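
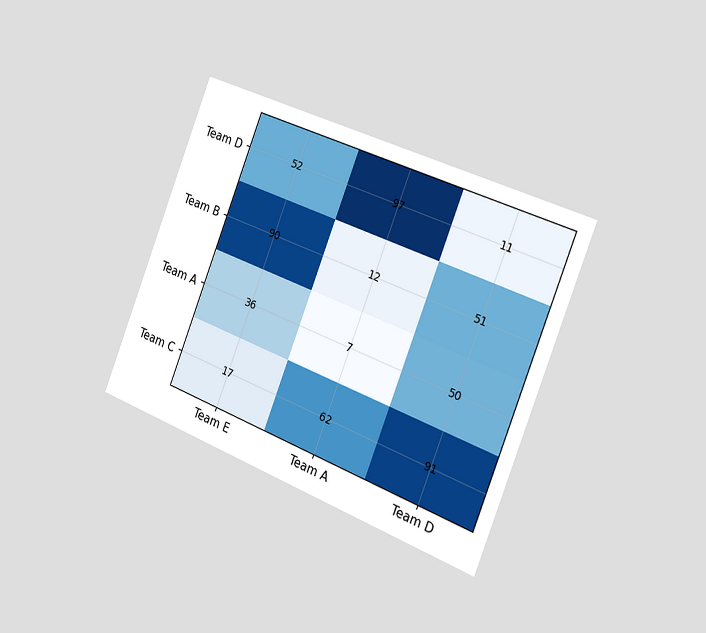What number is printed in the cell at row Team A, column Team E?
The chart is tilted about 21° clockwise and viewed slightly from the right. The (Team A, Team E) cell reads 36.

36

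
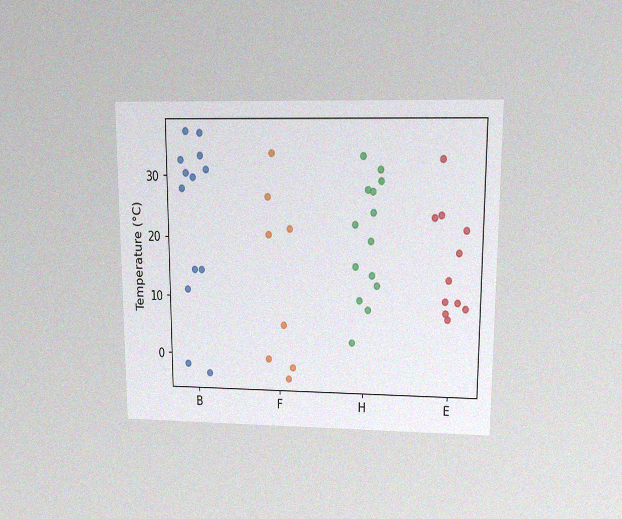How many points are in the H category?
The chart is viewed at a slight angle, with some photo noise. Counting the markers in the H column gives 14.

14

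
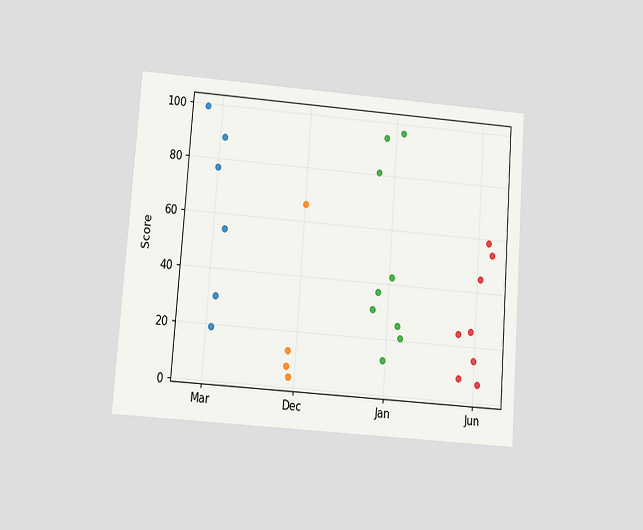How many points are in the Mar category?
The chart is tilted about 4° clockwise and viewed at a slight angle. Counting the markers in the Mar column gives 6.

6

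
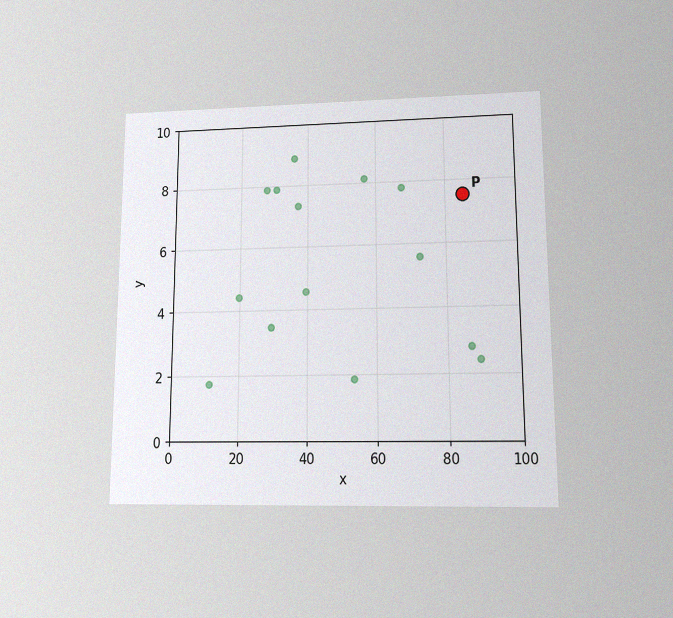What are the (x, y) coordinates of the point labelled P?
The chart is viewed at a slight angle, with some photo noise. Following the gridlines from P to each axis, P sits at (85, 7.5).

(85, 7.5)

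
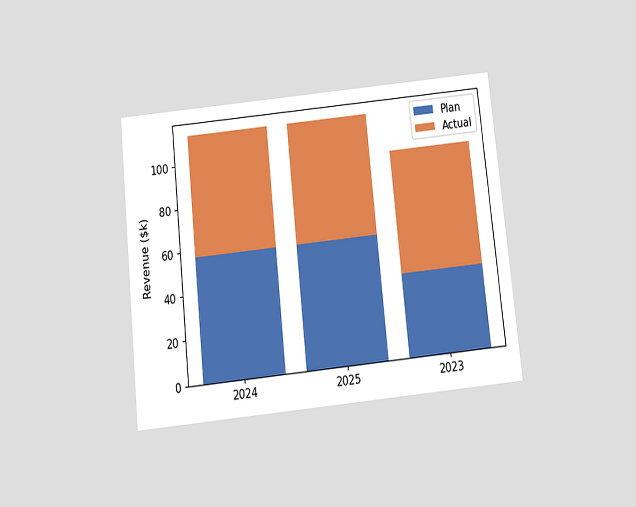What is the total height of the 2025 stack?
$114k

The chart is tilted about 6° counter-clockwise and viewed slightly from below. The 2025 stack's top reaches $114k on the y-axis.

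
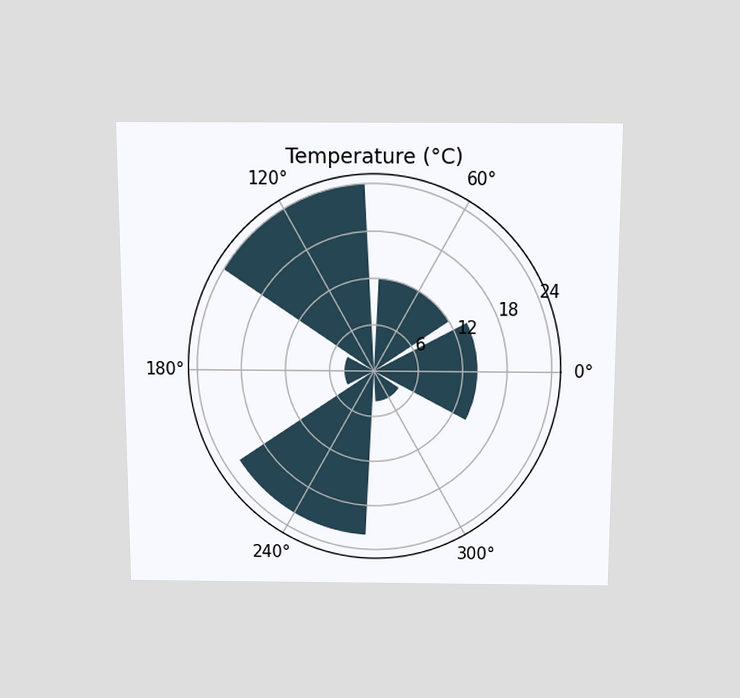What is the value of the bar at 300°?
The chart is viewed slightly from above. The bar at 300° reaches 4°C on the radial axis.

4°C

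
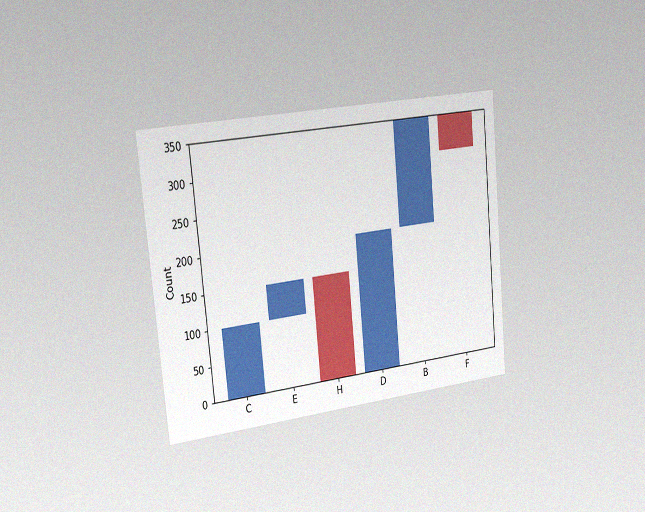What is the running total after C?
100

The chart is tilted about 6° counter-clockwise and viewed slightly from the left, with some photo noise. After C the running total reaches 100.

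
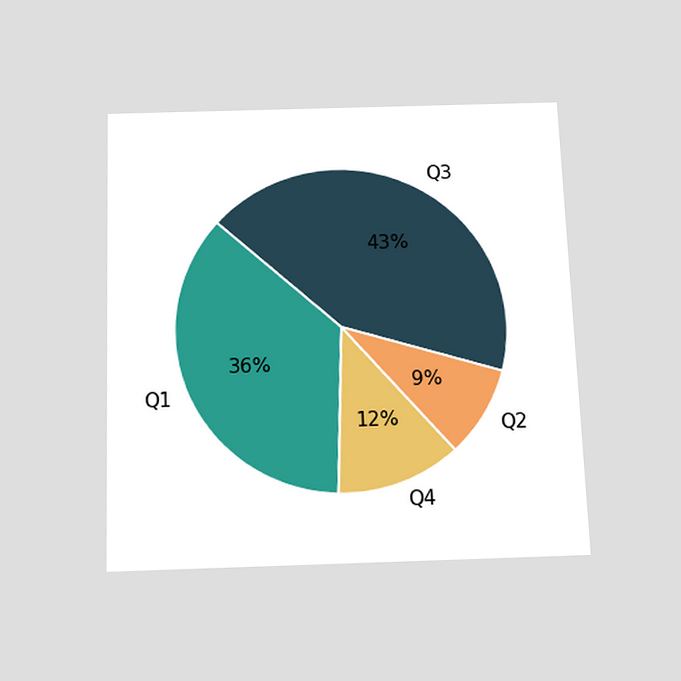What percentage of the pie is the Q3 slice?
The chart is tilted about 2° counter-clockwise and viewed slightly from below. The Q3 slice takes up 43% of the pie.

43%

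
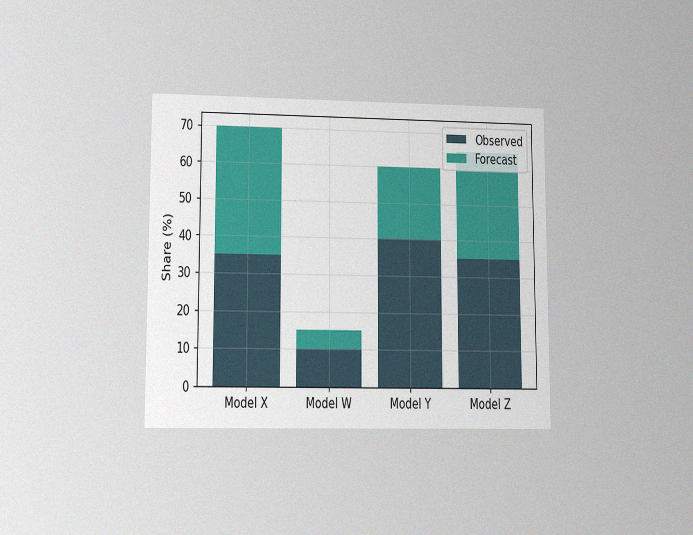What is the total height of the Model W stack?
15%

The chart is viewed at a slight angle, with some photo noise. The Model W stack's top reaches 15% on the y-axis.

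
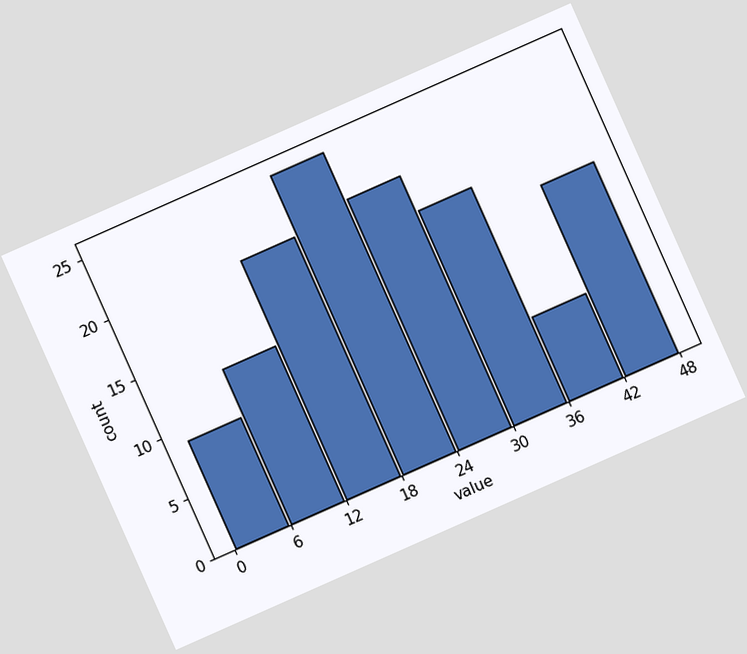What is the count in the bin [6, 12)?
The chart is tilted about 24° counter-clockwise. The [6, 12) bin has height 13.

13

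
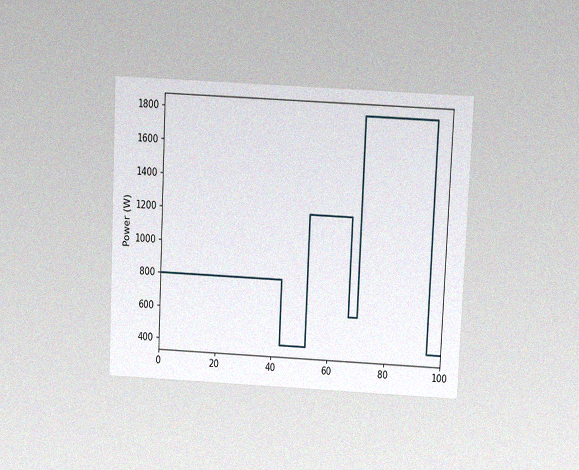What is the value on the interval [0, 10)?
The chart is tilted about 3° clockwise and viewed slightly from above, with some photo noise. On [0, 10) the step sits at 800W.

800W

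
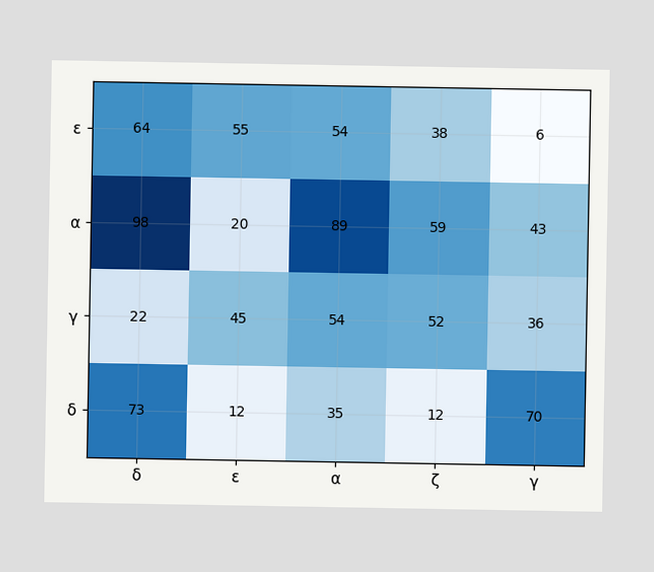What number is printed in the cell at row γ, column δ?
The (γ, δ) cell reads 22.

22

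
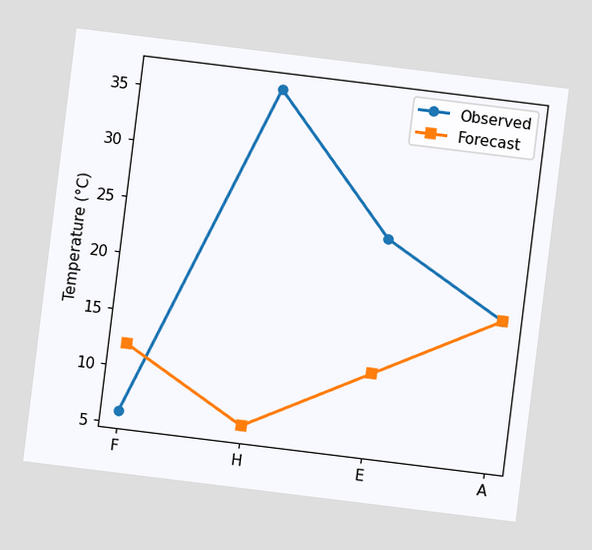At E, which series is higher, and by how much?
The chart is tilted about 7° clockwise. At E, Observed sits above the other line by 12°C.

Observed, by 12°C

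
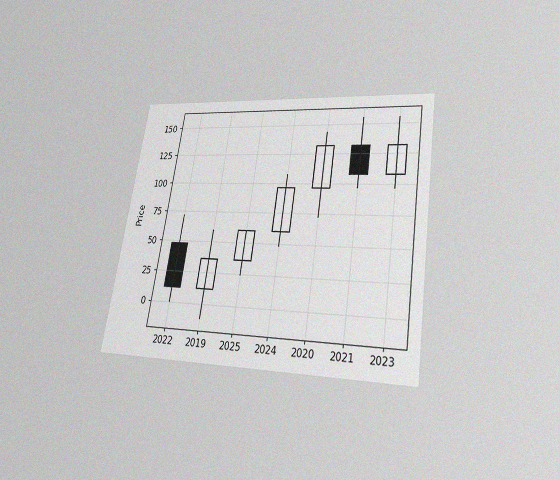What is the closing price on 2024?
The chart is tilted about 9° clockwise and viewed slightly from below, with some photo noise. The 2024 candle closes at 96.

96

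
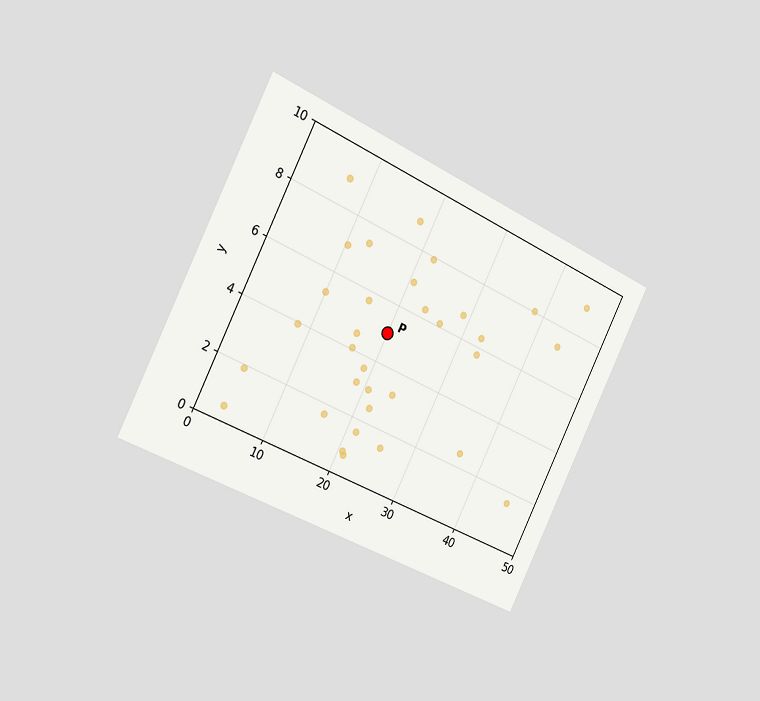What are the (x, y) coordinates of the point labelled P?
The chart is tilted about 26° clockwise and viewed slightly from the left. Following the gridlines from P to each axis, P sits at (20, 5).

(20, 5)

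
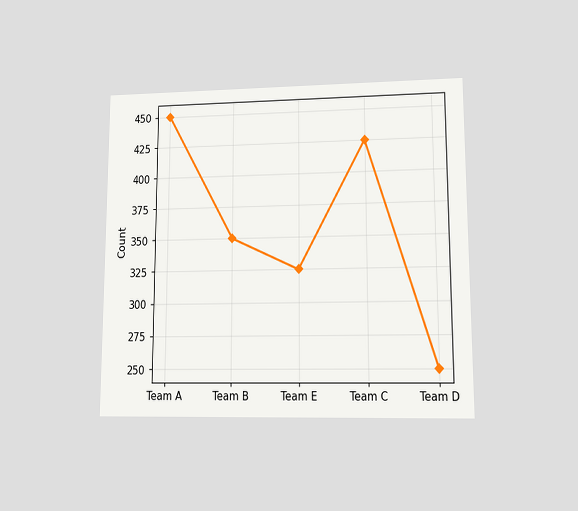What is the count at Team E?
325

The chart is viewed at a slight angle. At Team E, the line is at 325.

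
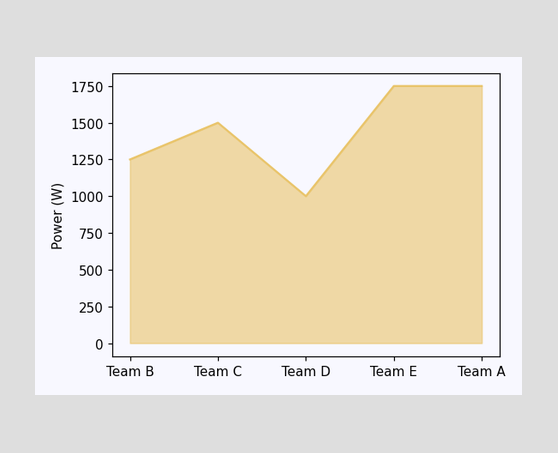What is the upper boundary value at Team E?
1750W

At Team E the upper boundary is at 1750W.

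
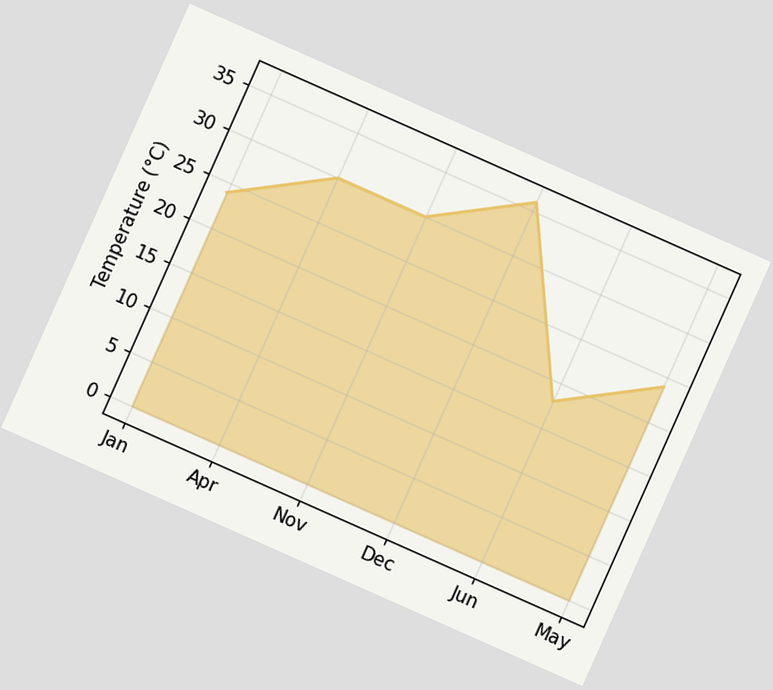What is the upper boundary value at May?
24°C

The chart is tilted about 24° clockwise. At May the upper boundary is at 24°C.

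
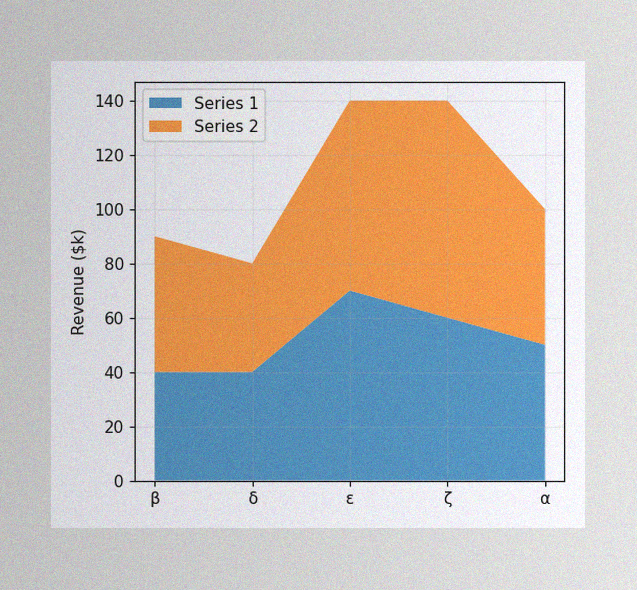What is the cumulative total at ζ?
The image has some photo noise and uneven lighting. The stacked total at ζ reaches $140k.

$140k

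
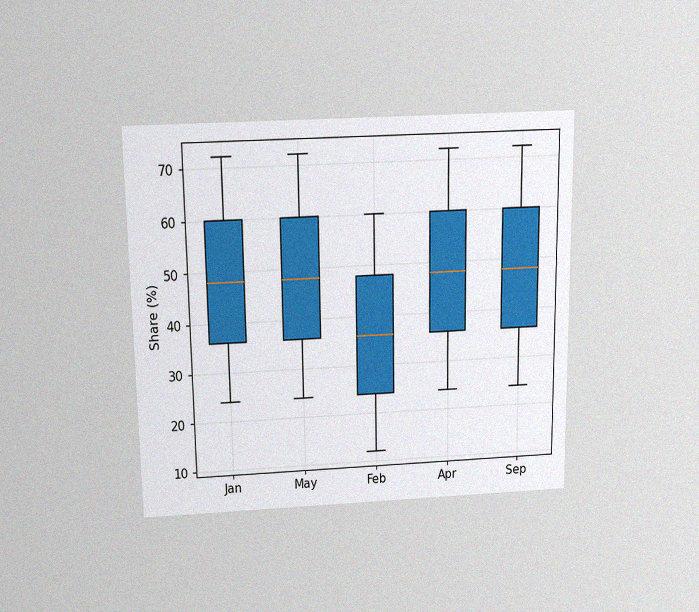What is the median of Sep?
The chart is viewed slightly from above, with some photo noise. The median line in the Sep box sits at 48%.

48%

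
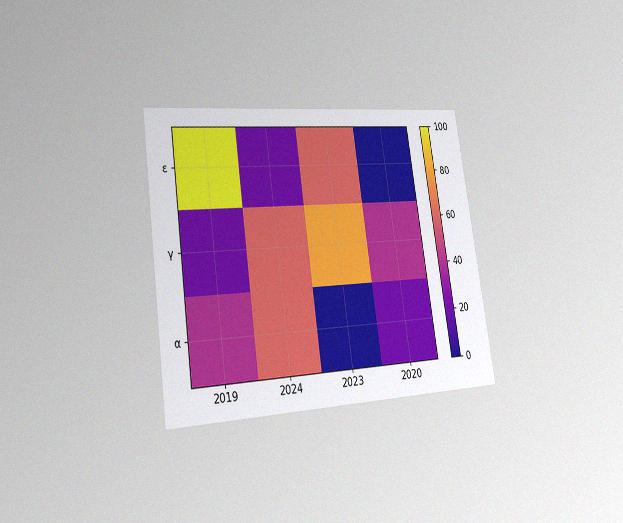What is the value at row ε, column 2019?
The chart is tilted about 8° counter-clockwise and viewed slightly from the left, with some photo noise. Matching cell (ε, 2019) against the colorbar gives 100.

100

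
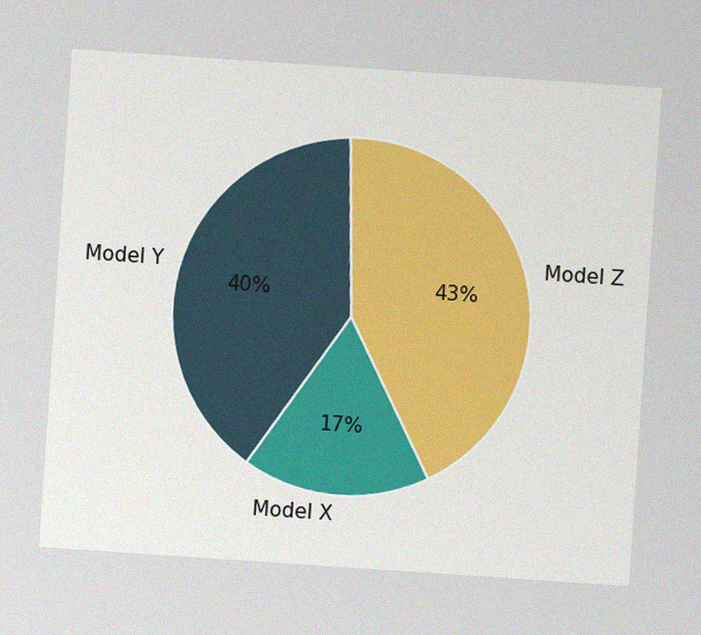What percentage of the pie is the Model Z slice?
43%

The chart is tilted about 4° clockwise, with some photo noise. The Model Z slice takes up 43% of the pie.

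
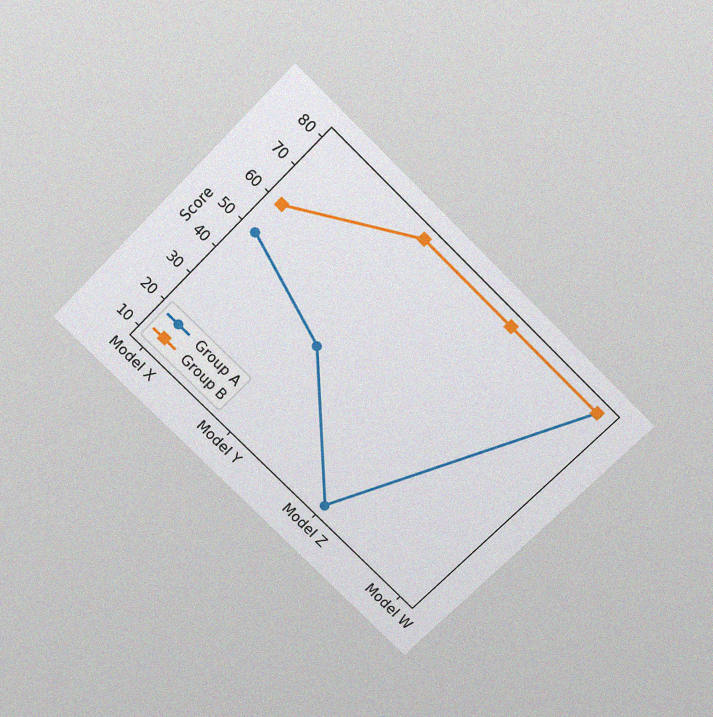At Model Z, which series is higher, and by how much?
Group B, by 70

The chart is tilted about 45° clockwise and viewed slightly from above, with some photo noise. At Model Z, Group B sits above the other line by 70.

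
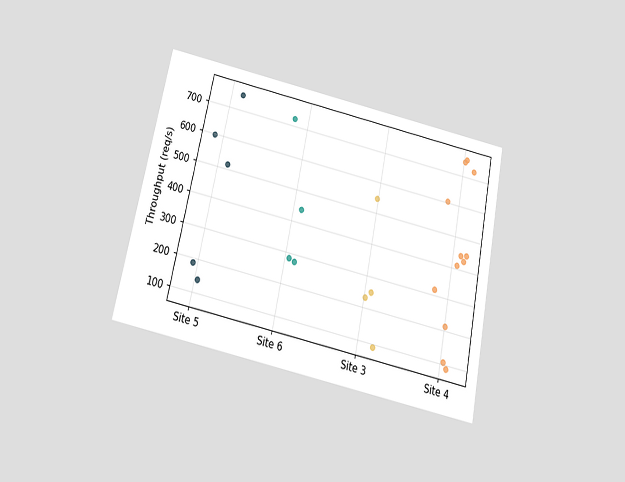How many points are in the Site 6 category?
The chart is tilted about 12° clockwise and viewed slightly from below. Counting the markers in the Site 6 column gives 4.

4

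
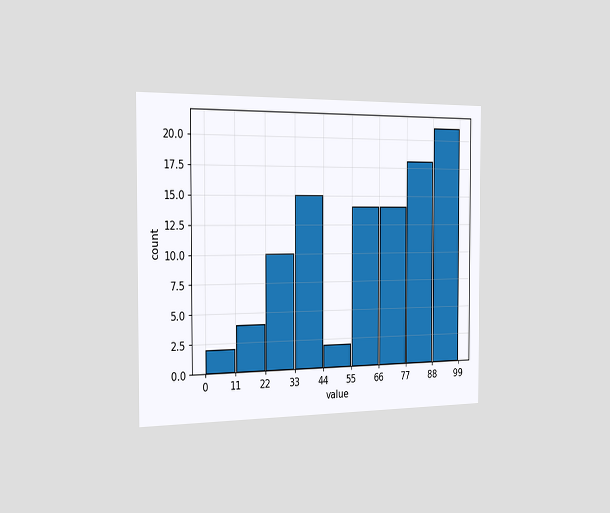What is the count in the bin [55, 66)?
14

The chart is viewed slightly from the left. The [55, 66) bin has height 14.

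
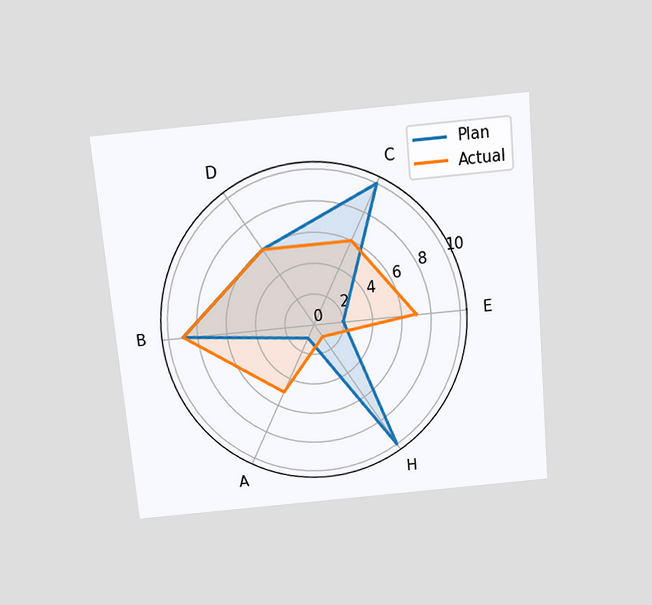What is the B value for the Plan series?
9

The chart is tilted about 5° counter-clockwise and viewed slightly from above. On the B axis, Plan reaches 9.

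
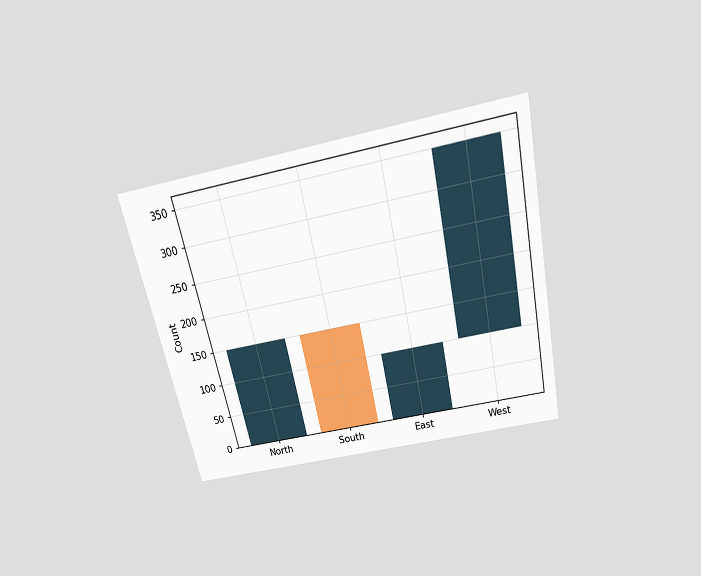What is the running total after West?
350

The chart is tilted about 12° counter-clockwise and viewed slightly from above. After West the running total reaches 350.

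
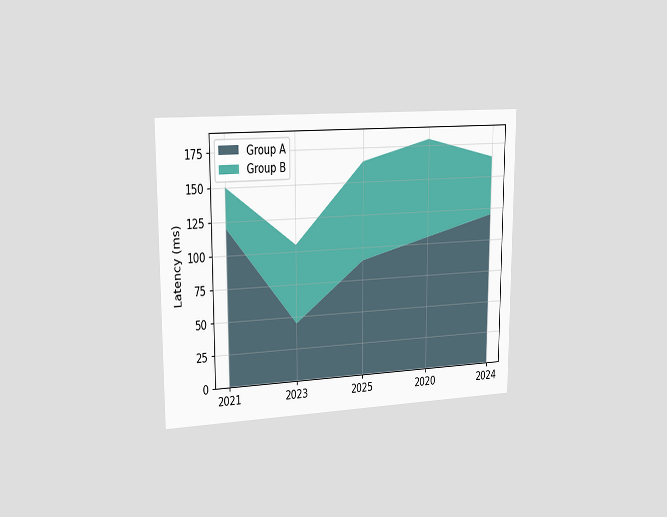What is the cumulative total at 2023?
105ms

The chart is viewed slightly from the left. The stacked total at 2023 reaches 105ms.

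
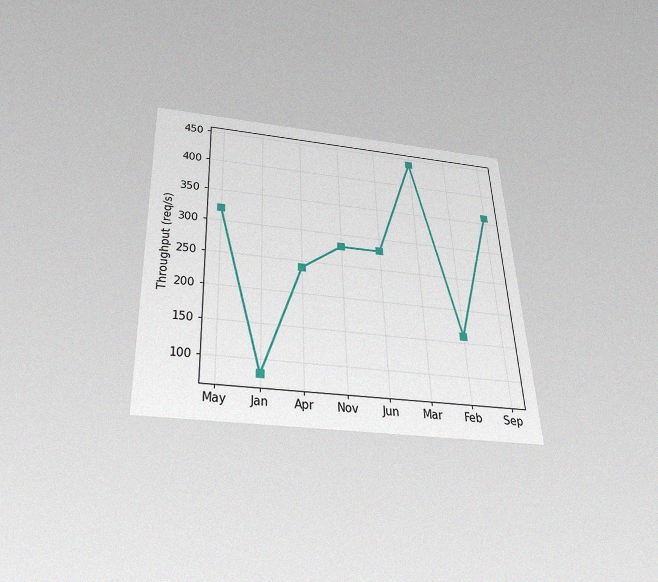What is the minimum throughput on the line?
The chart is tilted about 2° counter-clockwise and viewed slightly from below, with some photo noise. The lowest point is at Jan, and reading across to the y-axis gives 80req/s.

80req/s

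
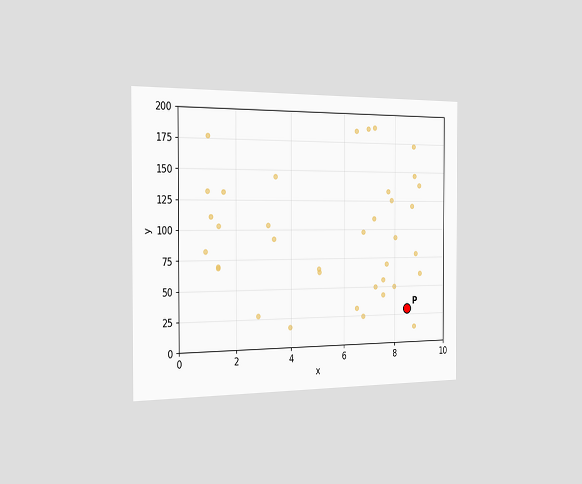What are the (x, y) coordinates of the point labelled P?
The chart is viewed slightly from the left. Following the gridlines from P to each axis, P sits at (8.5, 30).

(8.5, 30)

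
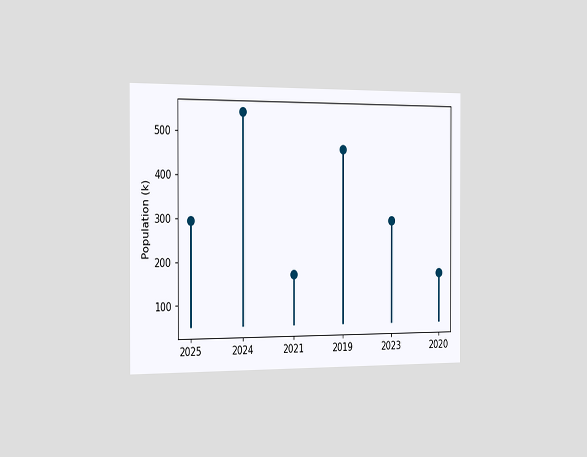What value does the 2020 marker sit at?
The chart is viewed slightly from the left. The 2020 marker sits at 168k.

168k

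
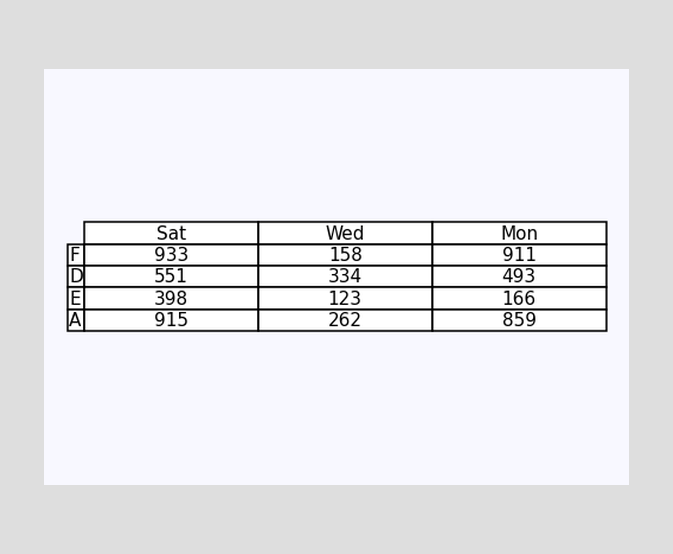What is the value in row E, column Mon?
The (E, Mon) cell reads 166.

166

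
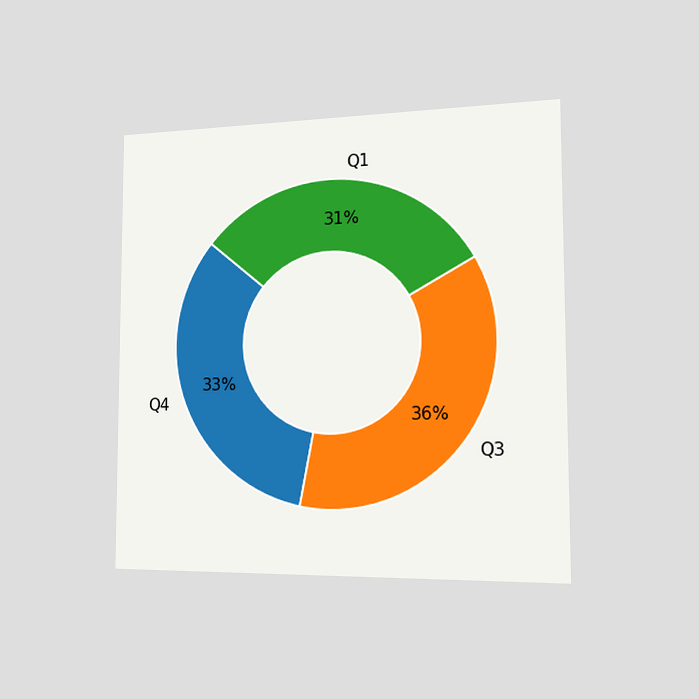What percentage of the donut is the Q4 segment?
The chart is viewed slightly from the right. The Q4 segment takes up 33% of the ring.

33%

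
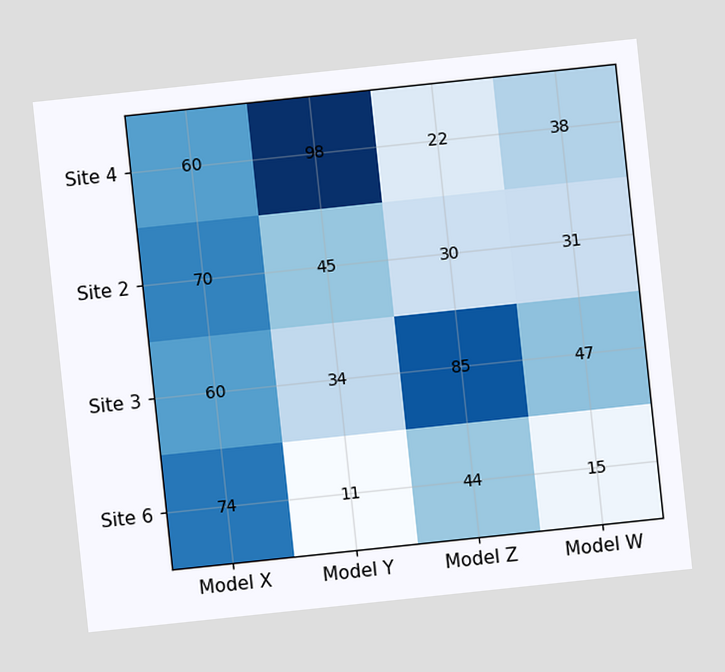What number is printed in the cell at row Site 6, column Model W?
15

The chart is tilted about 6° counter-clockwise. The (Site 6, Model W) cell reads 15.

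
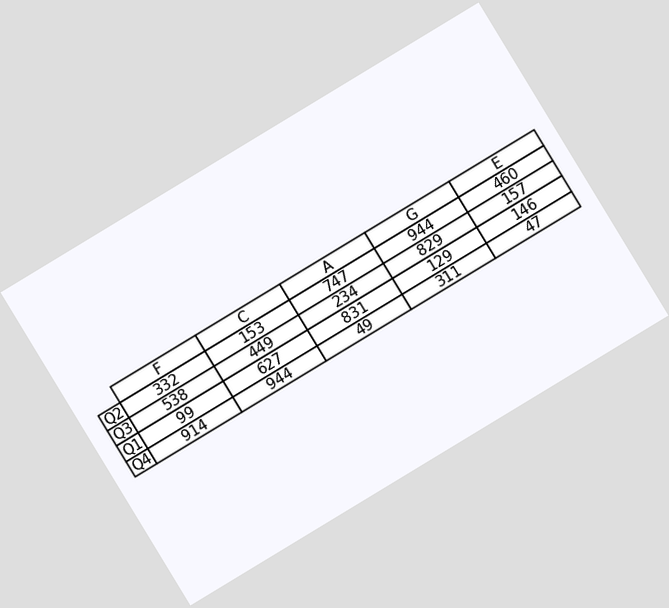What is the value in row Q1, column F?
The chart is tilted about 31° counter-clockwise. The (Q1, F) cell reads 99.

99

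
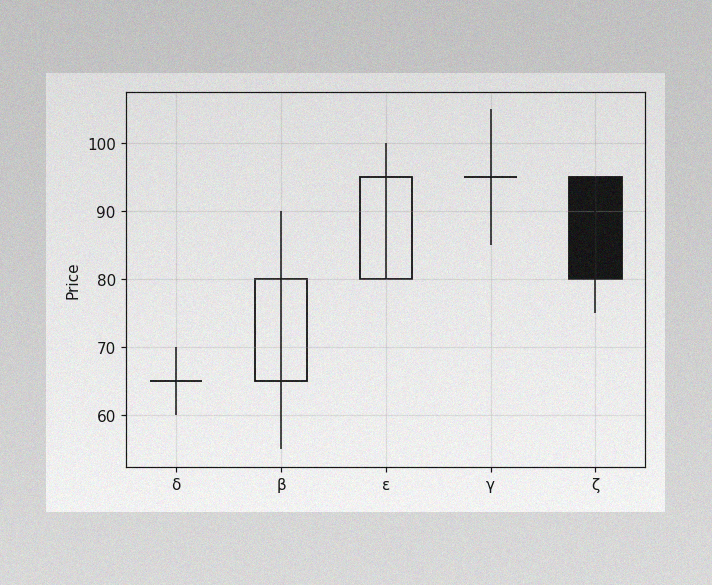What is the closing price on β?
The image has some photo noise and uneven lighting. The β candle closes at 80.

80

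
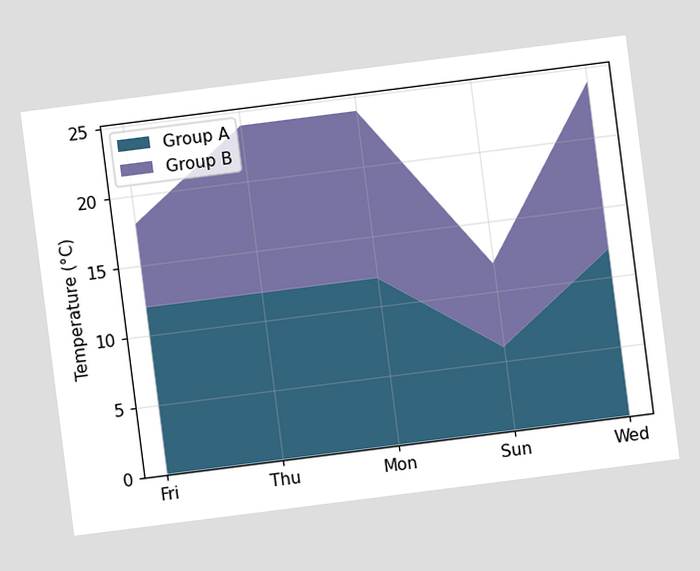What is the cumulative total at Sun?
The chart is tilted about 7° counter-clockwise. The stacked total at Sun reaches 12°C.

12°C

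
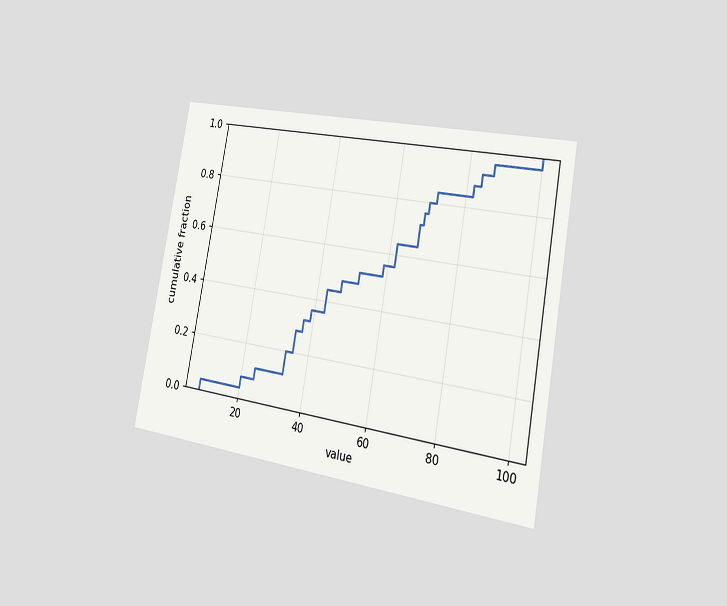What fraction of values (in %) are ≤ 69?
The chart is tilted about 10° clockwise and viewed slightly from the right. At x=69 the ECDF step is at 76%.

76%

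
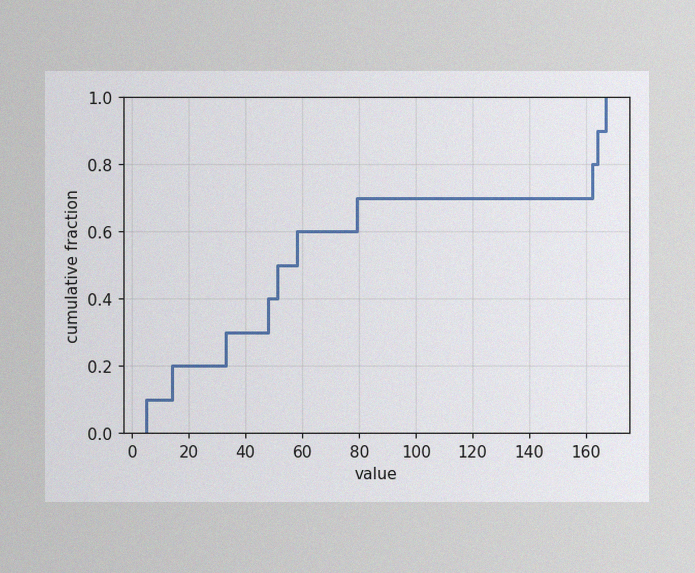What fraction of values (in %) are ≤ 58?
60%

The image has some photo noise and uneven lighting. At x=58 the ECDF step is at 60%.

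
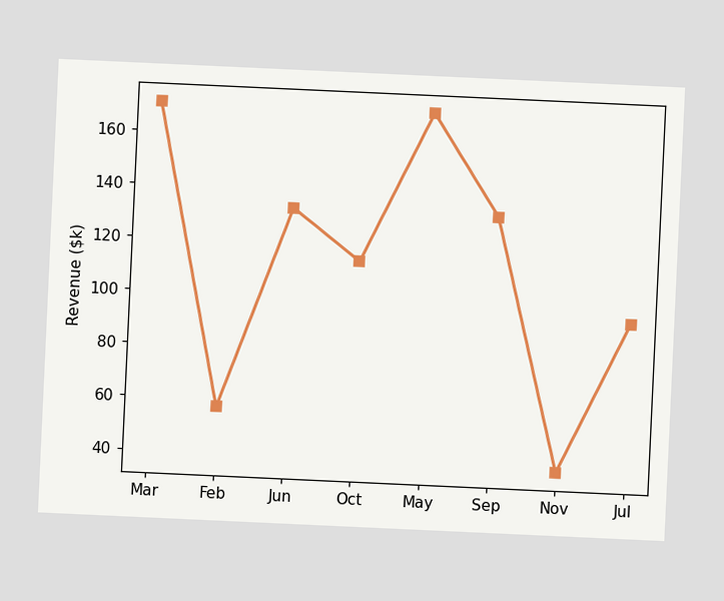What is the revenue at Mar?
The chart is tilted about 3° clockwise. At Mar, the line is at $171k.

$171k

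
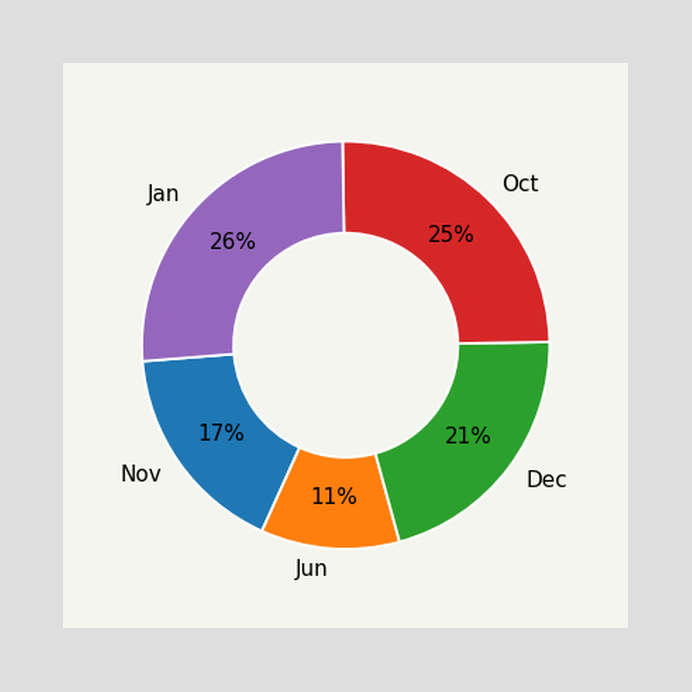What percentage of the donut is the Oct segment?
The Oct segment takes up 25% of the ring.

25%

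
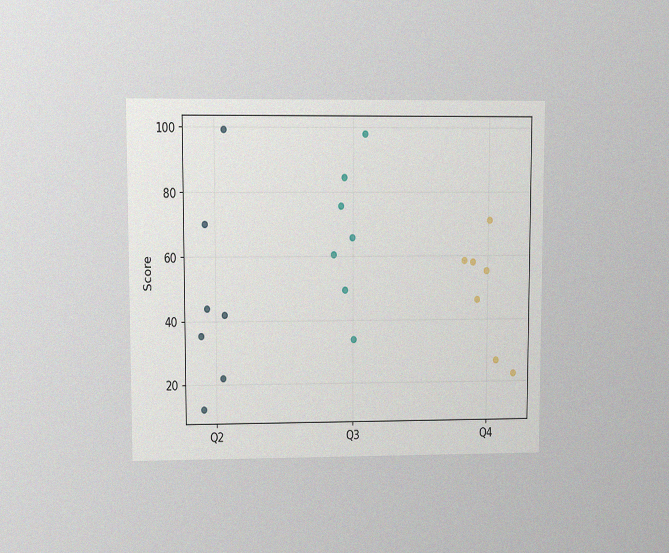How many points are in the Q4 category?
7

The chart is viewed at a slight angle, with some photo noise. Counting the markers in the Q4 column gives 7.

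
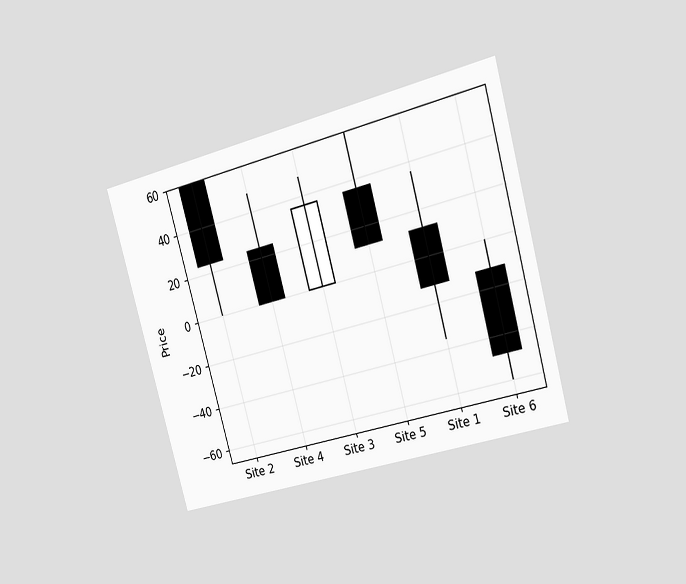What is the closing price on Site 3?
36

The chart is tilted about 15° counter-clockwise and viewed slightly from the right. The Site 3 candle closes at 36.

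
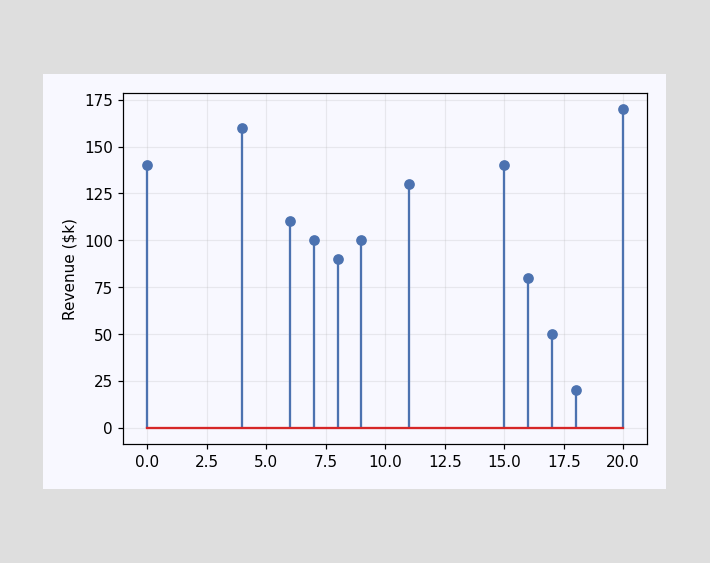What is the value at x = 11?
The stem at x=11 reaches $130k.

$130k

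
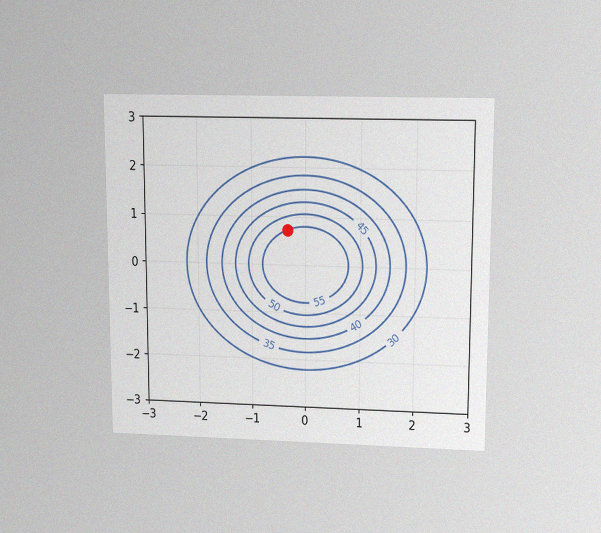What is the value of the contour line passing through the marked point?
The chart is viewed slightly from above, with some photo noise. The marked point sits on the contour labelled 55.

55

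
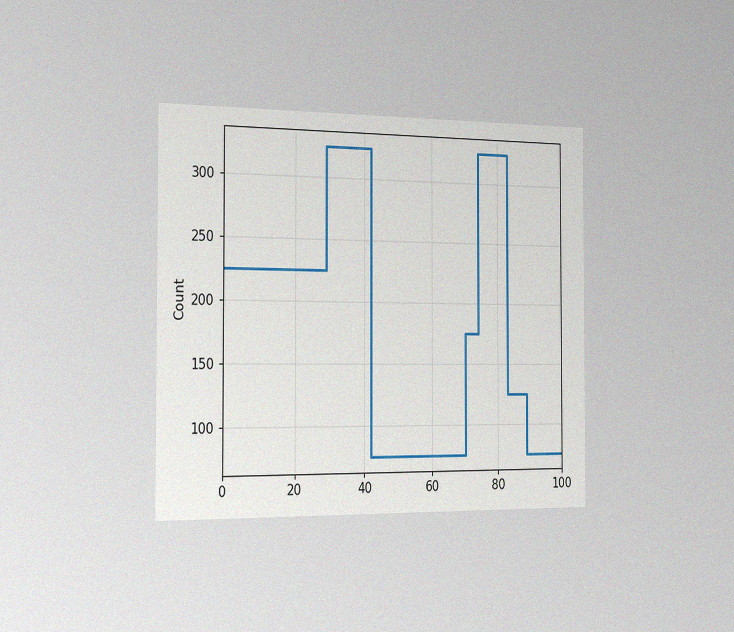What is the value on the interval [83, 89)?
The chart is viewed slightly from the left, with some photo noise. On [83, 89) the step sits at 125.

125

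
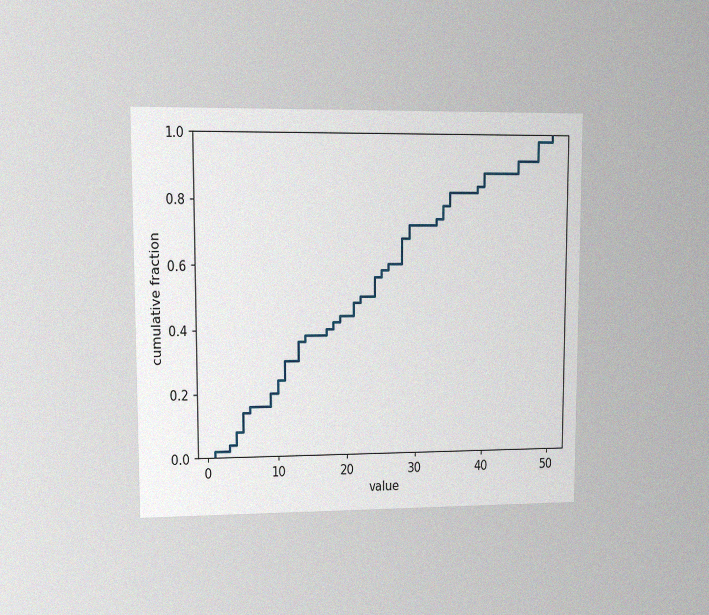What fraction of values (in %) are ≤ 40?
88%

The chart is viewed at a slight angle, with some photo noise. At x=40 the ECDF step is at 88%.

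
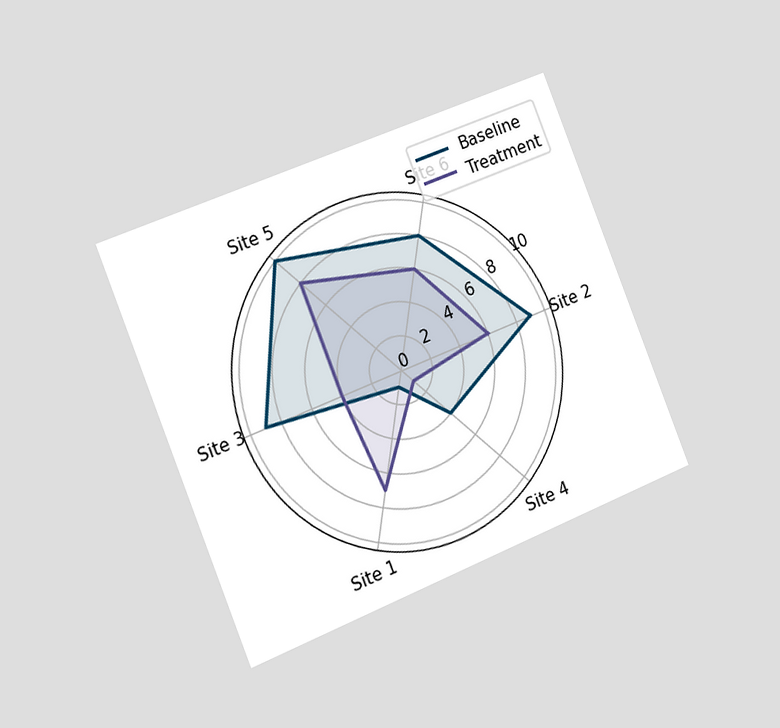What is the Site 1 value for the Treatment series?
The chart is tilted about 22° counter-clockwise and viewed slightly from the left. On the Site 1 axis, Treatment reaches 7.

7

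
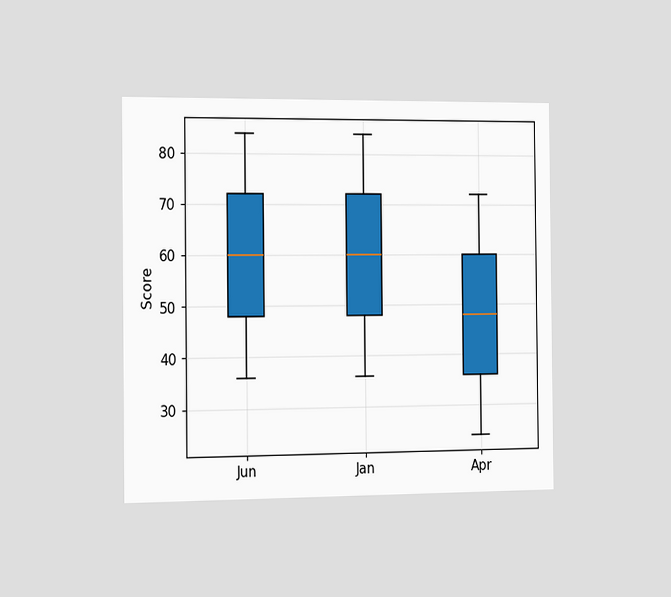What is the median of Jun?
The chart is viewed slightly from the left. The median line in the Jun box sits at 60.

60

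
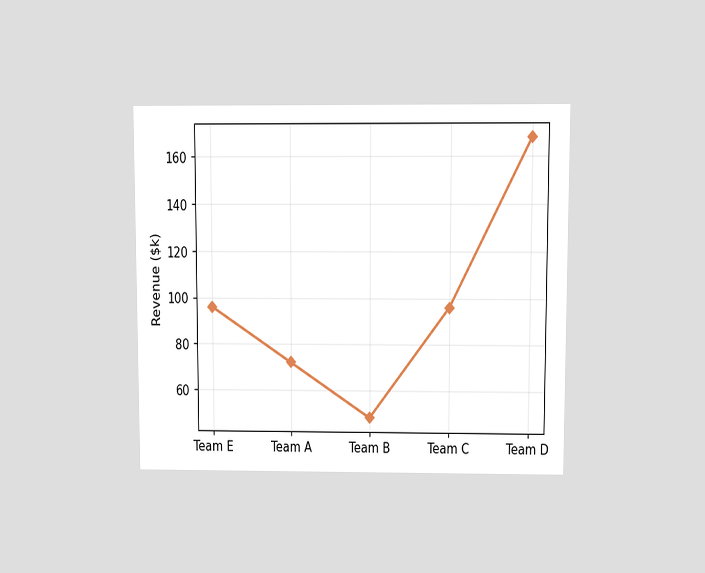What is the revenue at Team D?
The chart is viewed at a slight angle. At Team D, the line is at $168k.

$168k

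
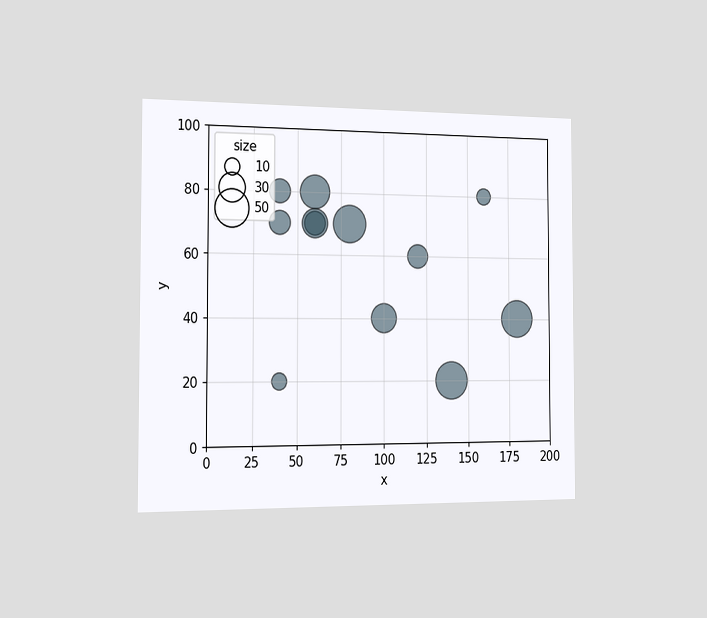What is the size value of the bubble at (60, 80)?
40

The chart is viewed slightly from the left. Matching the bubble at (60, 80) against the size legend gives 40.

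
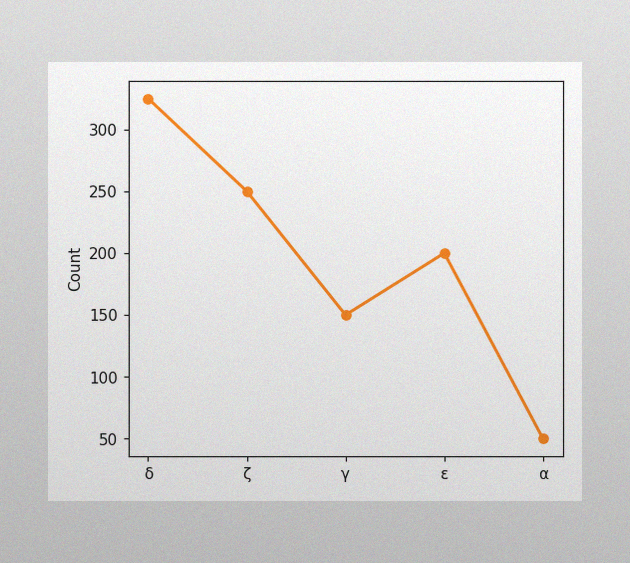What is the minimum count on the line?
50

The image has some photo noise and uneven lighting. The lowest point is at α, and reading across to the y-axis gives 50.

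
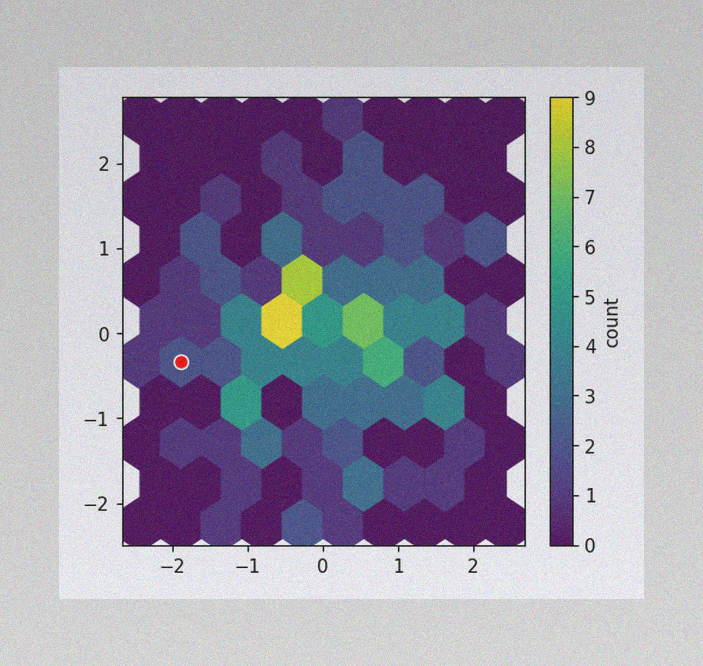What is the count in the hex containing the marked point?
The image has some photo noise and uneven lighting. The marked hex reads 2 on the colorbar.

2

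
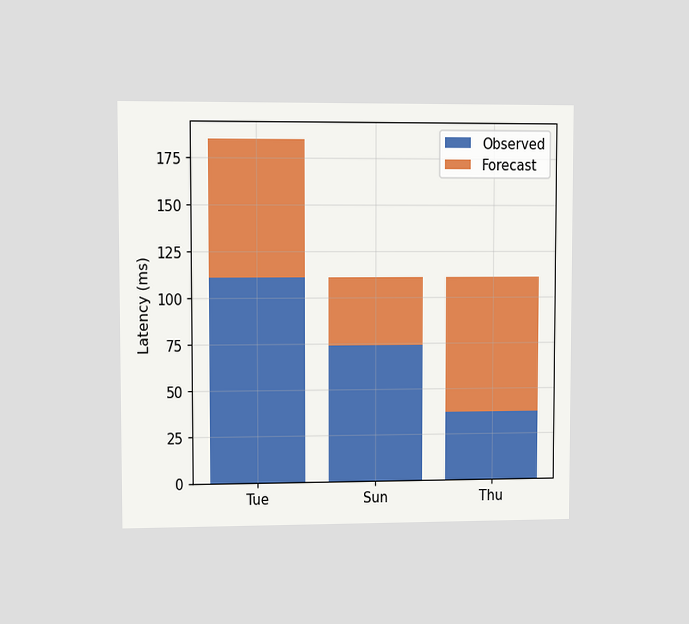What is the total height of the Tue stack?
185ms

The chart is viewed at a slight angle. The Tue stack's top reaches 185ms on the y-axis.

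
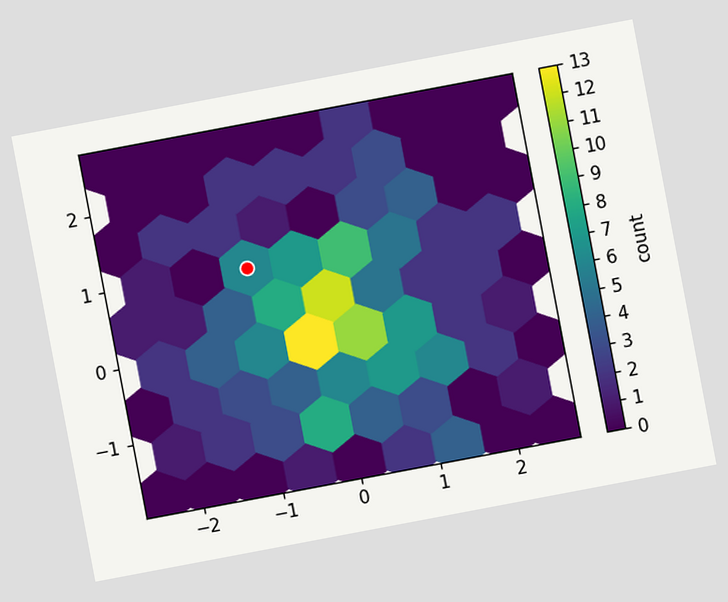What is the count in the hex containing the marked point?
6

The chart is tilted about 11° counter-clockwise. The marked hex reads 6 on the colorbar.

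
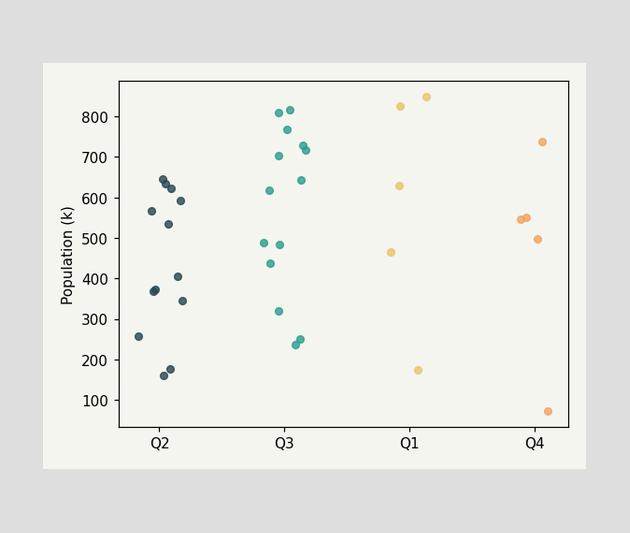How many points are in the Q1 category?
5

Counting the markers in the Q1 column gives 5.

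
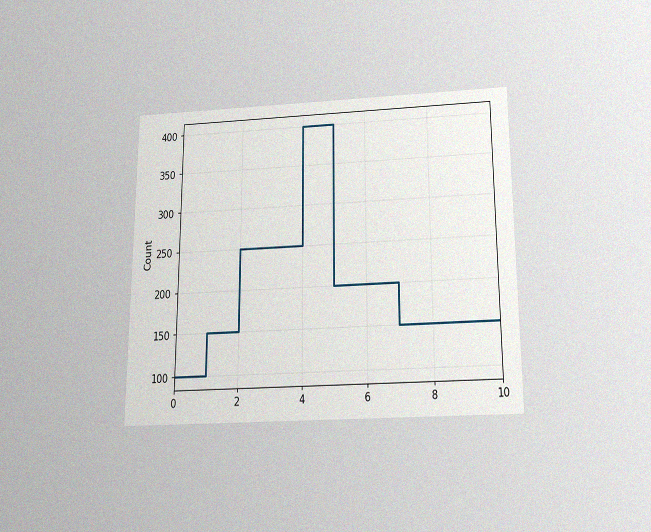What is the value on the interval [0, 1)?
The chart is viewed slightly from below, with some photo noise. On [0, 1) the step sits at 100.

100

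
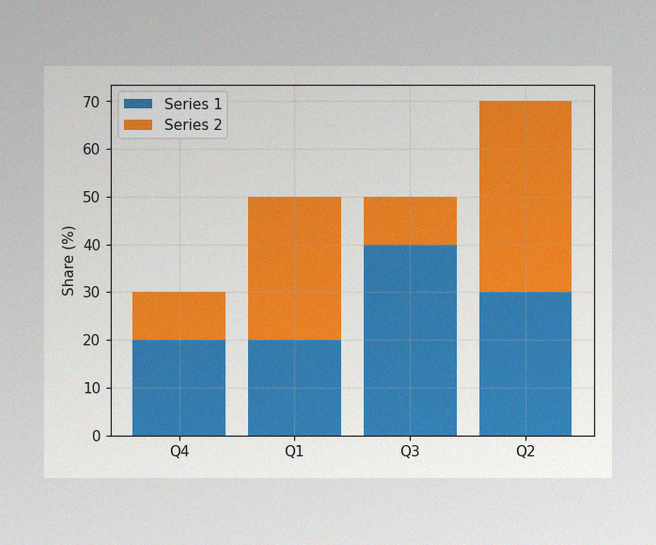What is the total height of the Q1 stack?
The image has some photo noise and uneven lighting. The Q1 stack's top reaches 50% on the y-axis.

50%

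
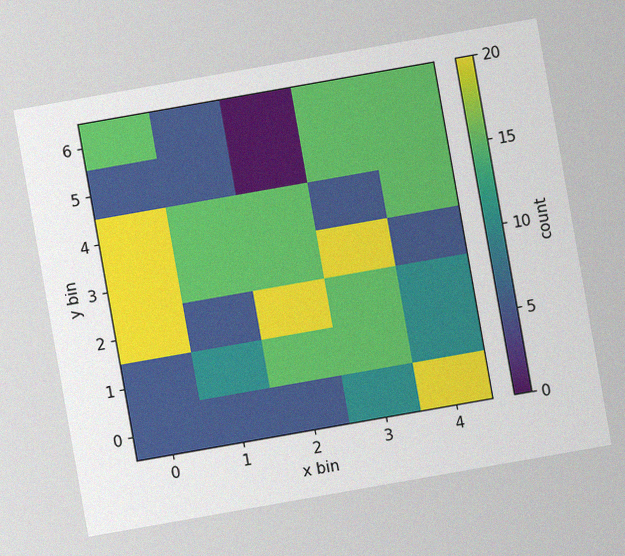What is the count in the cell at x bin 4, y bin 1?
10

The chart is tilted about 10° counter-clockwise, with some photo noise. Matching the cell (4, 1) against the colorbar gives 10.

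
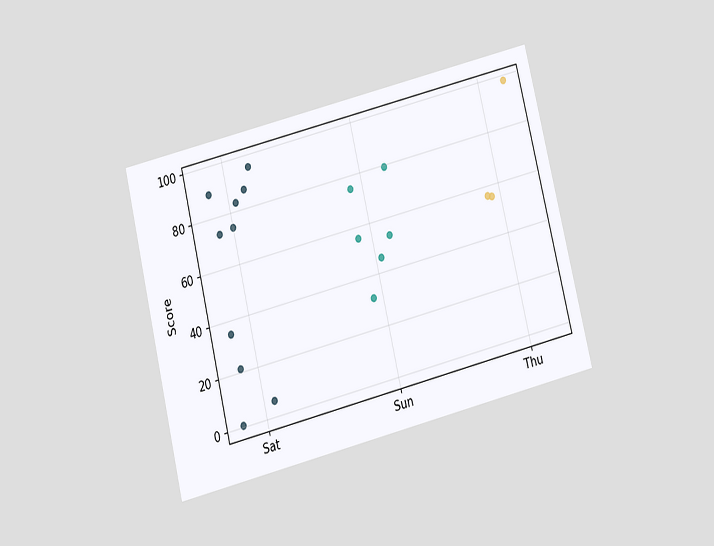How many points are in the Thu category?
The chart is tilted about 14° counter-clockwise and viewed slightly from below. Counting the markers in the Thu column gives 3.

3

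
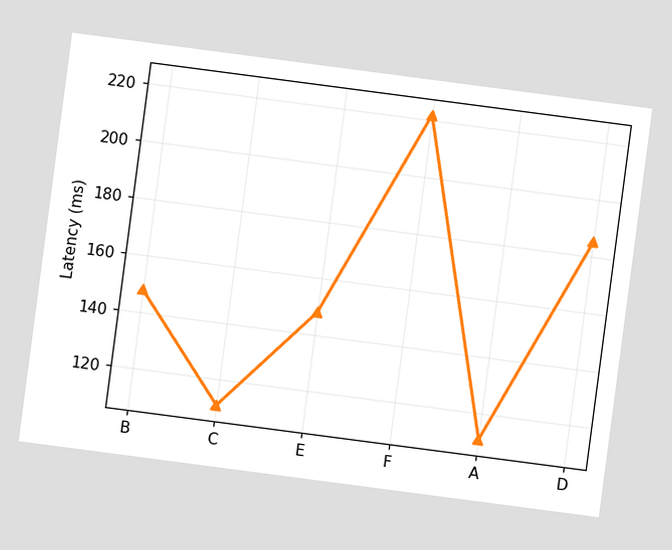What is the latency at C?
111ms

The chart is tilted about 7° clockwise. At C, the line is at 111ms.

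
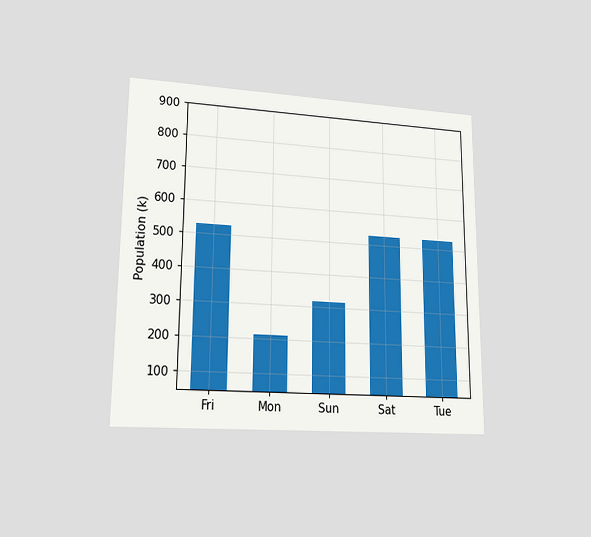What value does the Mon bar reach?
The chart is viewed at a slight angle. Reading along the chart's y-axis, the Mon bar reaches 212k.

212k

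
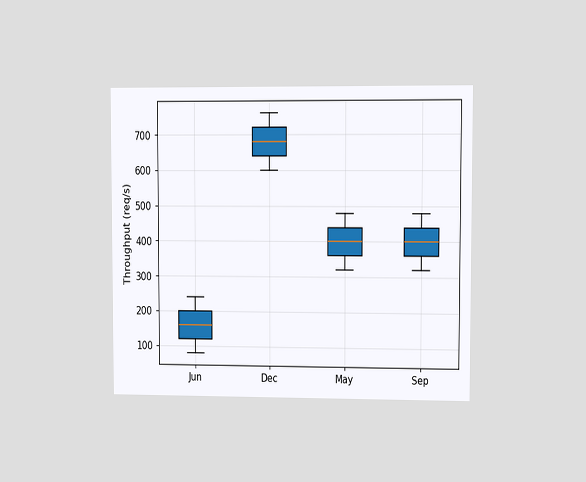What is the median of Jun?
160req/s

The chart is viewed at a slight angle. The median line in the Jun box sits at 160req/s.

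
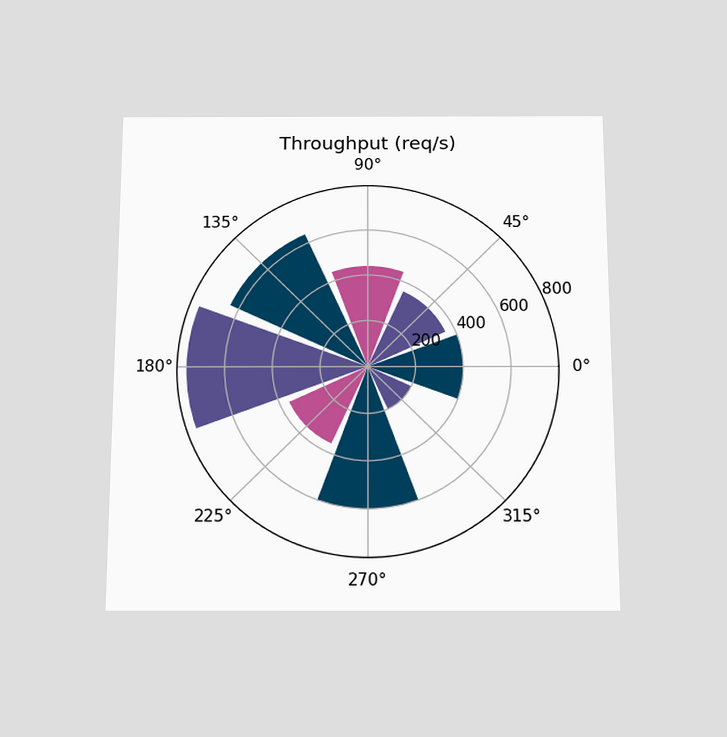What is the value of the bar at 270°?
600req/s

The chart is viewed slightly from below. The bar at 270° reaches 600req/s on the radial axis.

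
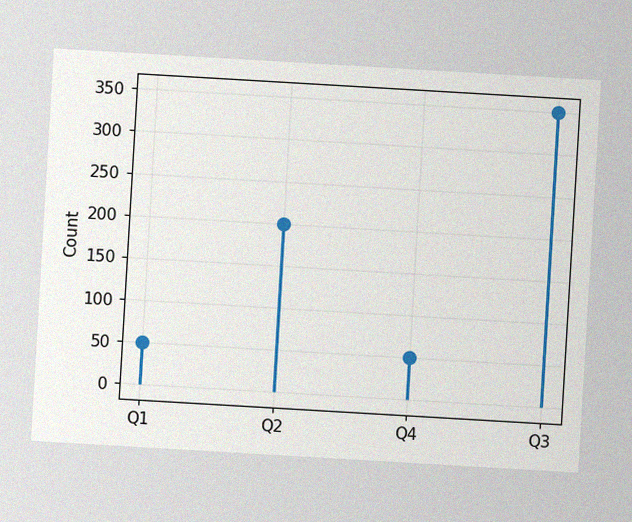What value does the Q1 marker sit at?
The chart is tilted about 3° clockwise, with some photo noise. The Q1 marker sits at 50.

50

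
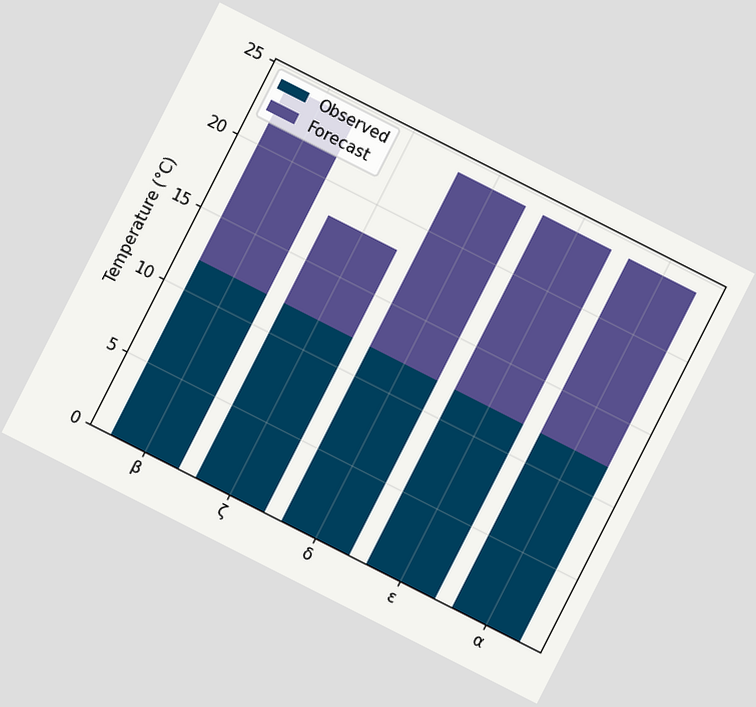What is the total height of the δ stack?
24°C

The chart is tilted about 27° clockwise. The δ stack's top reaches 24°C on the y-axis.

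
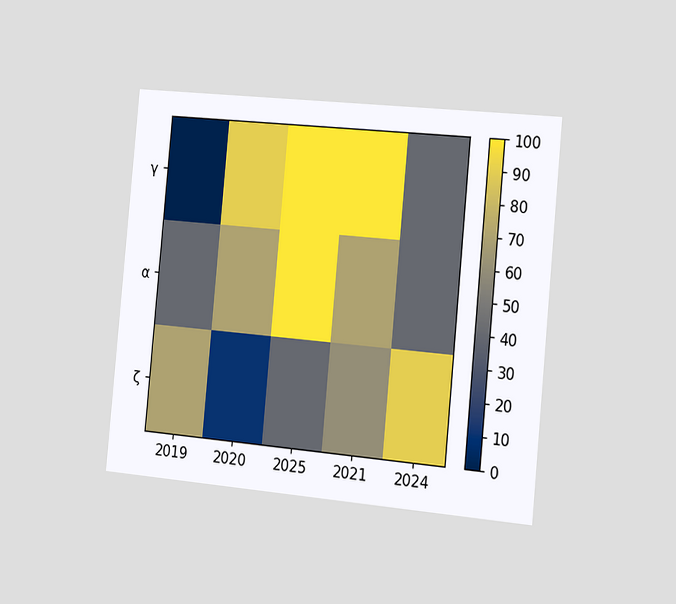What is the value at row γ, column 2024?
40

The chart is tilted about 5° clockwise and viewed slightly from the right. Matching cell (γ, 2024) against the colorbar gives 40.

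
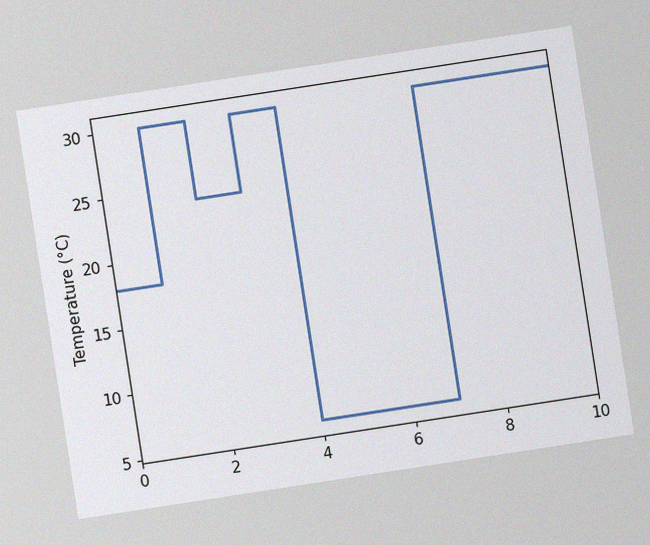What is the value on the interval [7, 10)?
30°C

The chart is tilted about 9° counter-clockwise, with some photo noise. On [7, 10) the step sits at 30°C.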